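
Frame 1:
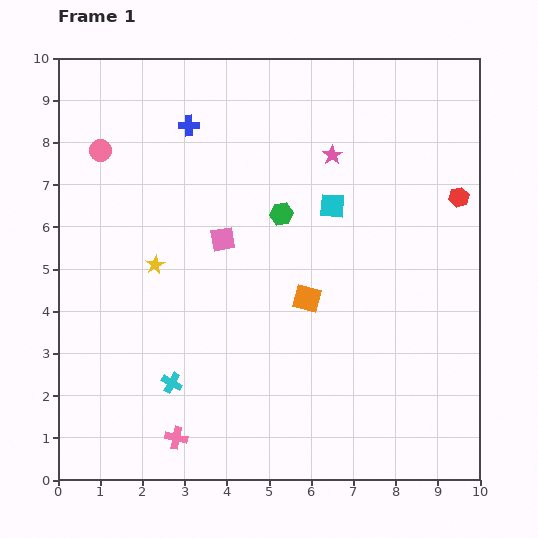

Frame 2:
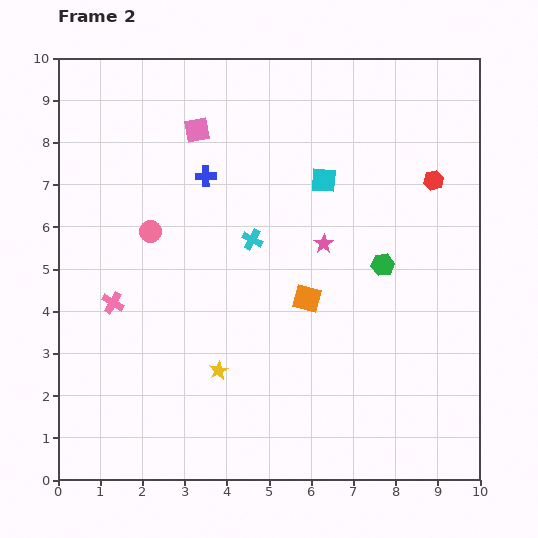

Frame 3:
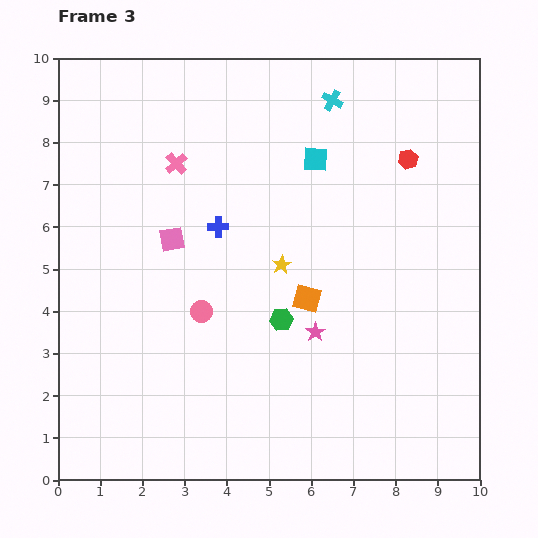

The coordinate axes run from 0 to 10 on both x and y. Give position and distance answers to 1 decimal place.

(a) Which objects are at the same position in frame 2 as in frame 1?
the orange square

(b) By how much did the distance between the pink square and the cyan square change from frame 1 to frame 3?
+1.2

Distance in frame 1: 2.7. Distance in frame 3: 3.9.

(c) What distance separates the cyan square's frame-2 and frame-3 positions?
0.5

The cyan square moved from (6.3, 7.1) to (6.1, 7.6), a distance of √(0.2² + 0.5²) ≈ 0.5.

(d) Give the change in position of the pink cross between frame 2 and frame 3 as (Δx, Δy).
(1.5, 3.3)

The pink cross was at (1.3, 4.2) in frame 2 and (2.8, 7.5) in frame 3.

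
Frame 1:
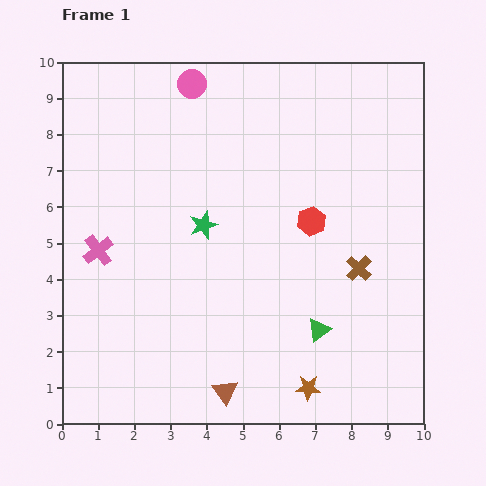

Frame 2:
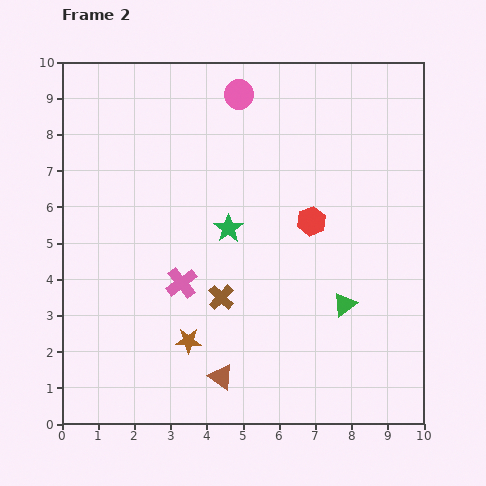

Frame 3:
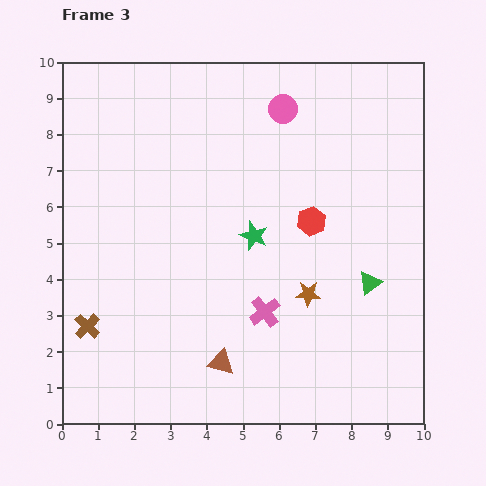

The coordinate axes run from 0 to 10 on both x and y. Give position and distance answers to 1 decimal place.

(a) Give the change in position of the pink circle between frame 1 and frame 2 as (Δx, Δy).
(1.3, -0.3)

The pink circle was at (3.6, 9.4) in frame 1 and (4.9, 9.1) in frame 2.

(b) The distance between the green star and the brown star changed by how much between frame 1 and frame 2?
-2.1

Distance in frame 1: 5.4. Distance in frame 2: 3.3.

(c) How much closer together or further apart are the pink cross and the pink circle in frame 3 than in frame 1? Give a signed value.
+0.3

Distance in frame 1: 5.3. Distance in frame 3: 5.6.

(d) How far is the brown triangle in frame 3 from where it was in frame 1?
0.8

The brown triangle moved from (4.5, 0.9) to (4.4, 1.7), a distance of √(0.1² + 0.8²) ≈ 0.8.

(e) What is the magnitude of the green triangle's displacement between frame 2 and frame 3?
0.9

The green triangle moved from (7.8, 3.3) to (8.5, 3.9), a distance of √(0.7² + 0.6²) ≈ 0.9.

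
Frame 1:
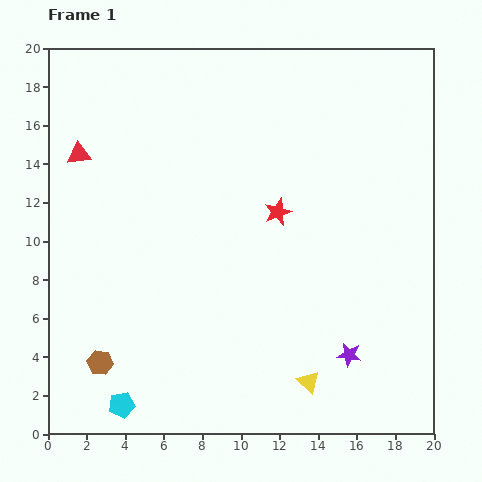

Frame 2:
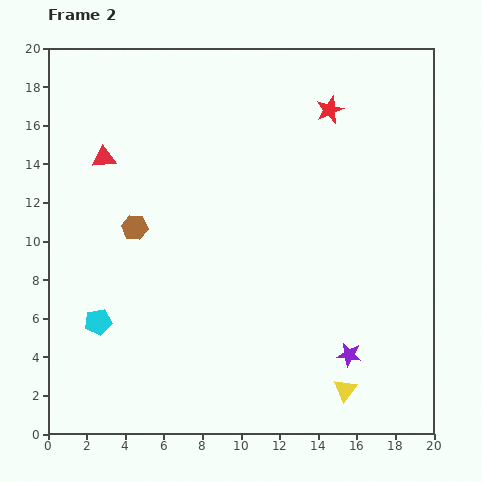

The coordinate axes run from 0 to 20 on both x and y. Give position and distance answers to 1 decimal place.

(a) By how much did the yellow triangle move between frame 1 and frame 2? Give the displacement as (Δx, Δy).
(1.9, -0.4)

The yellow triangle was at (13.5, 2.7) in frame 1 and (15.4, 2.3) in frame 2.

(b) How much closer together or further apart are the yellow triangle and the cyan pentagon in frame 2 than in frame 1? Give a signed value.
+3.5

Distance in frame 1: 9.8. Distance in frame 2: 13.3.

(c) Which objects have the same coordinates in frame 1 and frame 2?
the purple star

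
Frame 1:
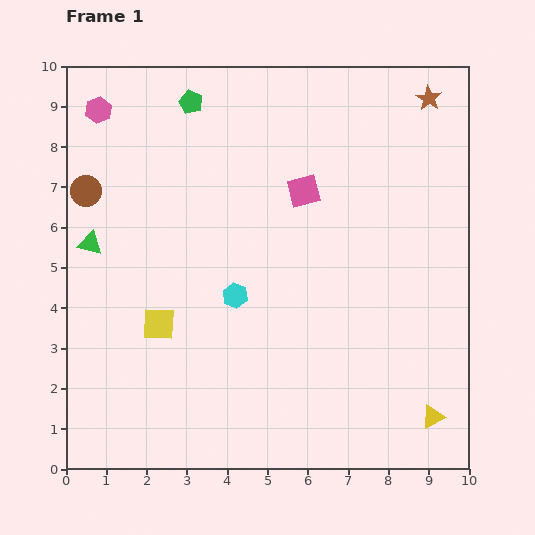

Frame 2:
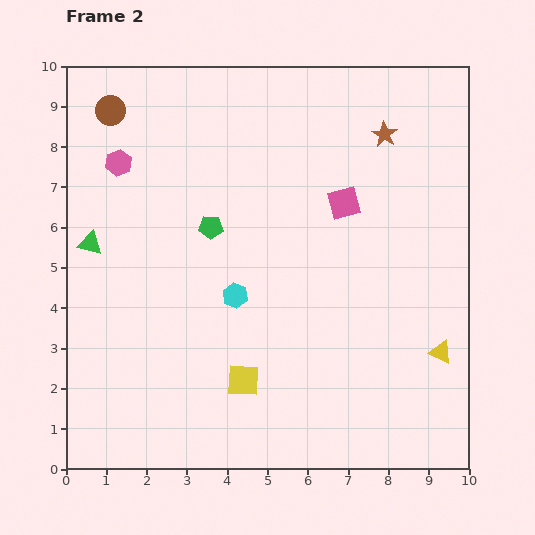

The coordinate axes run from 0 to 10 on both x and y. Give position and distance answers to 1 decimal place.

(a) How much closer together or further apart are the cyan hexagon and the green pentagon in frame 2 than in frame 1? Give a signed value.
-3.1

Distance in frame 1: 4.9. Distance in frame 2: 1.8.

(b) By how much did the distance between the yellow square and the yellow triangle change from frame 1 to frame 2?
-2.3

Distance in frame 1: 7.2. Distance in frame 2: 4.9.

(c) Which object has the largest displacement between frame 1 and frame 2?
the green pentagon

(moved 3.1; next 2.5)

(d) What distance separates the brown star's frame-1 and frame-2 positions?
1.4

The brown star moved from (9.0, 9.2) to (7.9, 8.3), a distance of √(1.1² + 0.9²) ≈ 1.4.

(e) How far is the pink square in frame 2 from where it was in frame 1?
1.0

The pink square moved from (5.9, 6.9) to (6.9, 6.6), a distance of √(1.0² + 0.3²) ≈ 1.0.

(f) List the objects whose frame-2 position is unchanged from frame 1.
the cyan hexagon, the green triangle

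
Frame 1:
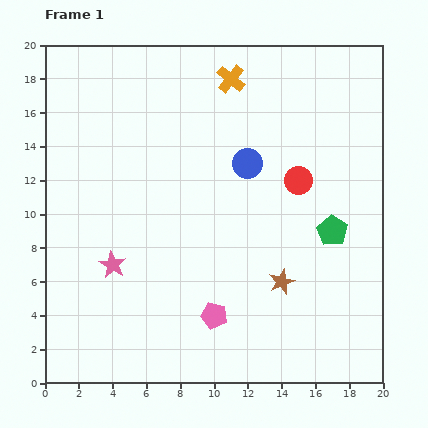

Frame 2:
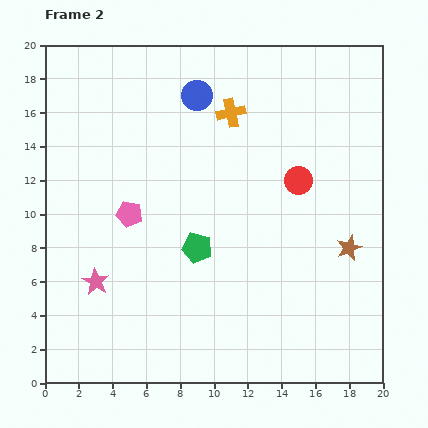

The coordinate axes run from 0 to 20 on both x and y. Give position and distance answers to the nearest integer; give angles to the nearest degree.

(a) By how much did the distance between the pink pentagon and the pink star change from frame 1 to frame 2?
-3

Distance in frame 1: 7. Distance in frame 2: 4.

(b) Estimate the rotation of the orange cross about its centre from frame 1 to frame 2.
38° clockwise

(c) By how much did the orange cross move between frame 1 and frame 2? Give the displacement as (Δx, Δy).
(0, -2)

The orange cross was at (11, 18) in frame 1 and (11, 16) in frame 2.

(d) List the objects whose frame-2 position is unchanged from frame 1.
the red circle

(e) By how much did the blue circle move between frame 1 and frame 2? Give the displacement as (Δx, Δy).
(-3, 4)

The blue circle was at (12, 13) in frame 1 and (9, 17) in frame 2.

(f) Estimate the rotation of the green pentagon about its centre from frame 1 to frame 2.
19° counter-clockwise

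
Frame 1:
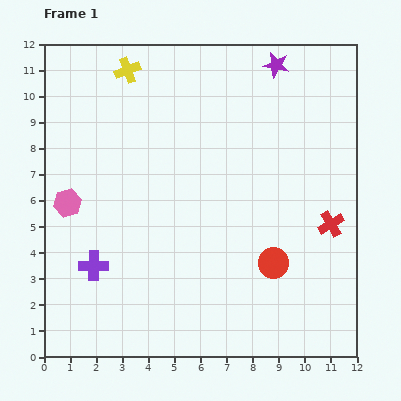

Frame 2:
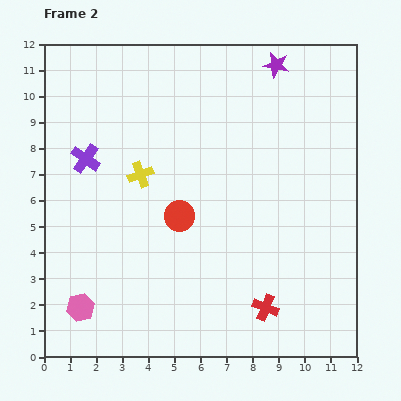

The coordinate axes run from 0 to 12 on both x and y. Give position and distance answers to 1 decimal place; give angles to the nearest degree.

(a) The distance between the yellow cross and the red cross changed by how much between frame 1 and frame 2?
-2.8

Distance in frame 1: 9.8. Distance in frame 2: 7.0.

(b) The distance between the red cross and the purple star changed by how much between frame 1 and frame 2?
+2.8

Distance in frame 1: 6.5. Distance in frame 2: 9.3.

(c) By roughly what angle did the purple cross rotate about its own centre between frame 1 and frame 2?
35° clockwise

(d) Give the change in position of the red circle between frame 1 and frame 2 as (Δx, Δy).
(-3.6, 1.8)

The red circle was at (8.8, 3.6) in frame 1 and (5.2, 5.4) in frame 2.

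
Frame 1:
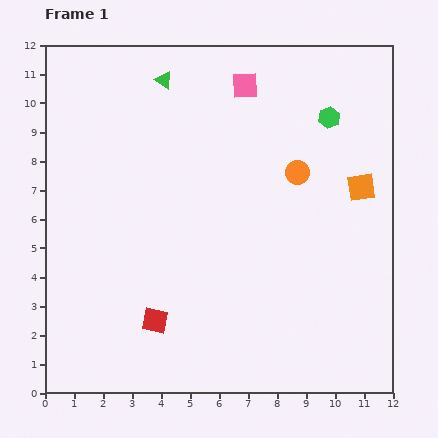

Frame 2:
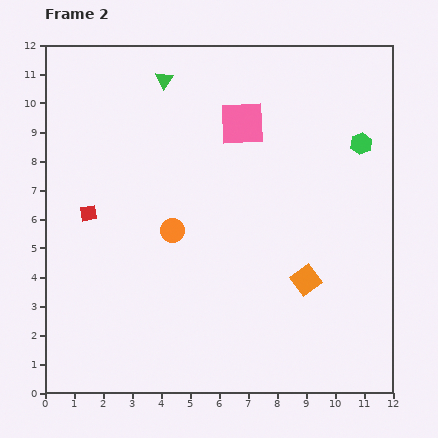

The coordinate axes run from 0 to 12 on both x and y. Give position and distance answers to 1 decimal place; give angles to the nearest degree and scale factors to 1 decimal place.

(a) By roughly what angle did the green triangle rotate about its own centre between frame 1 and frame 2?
30° clockwise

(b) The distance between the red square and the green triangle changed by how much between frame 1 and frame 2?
-3.0

Distance in frame 1: 8.3. Distance in frame 2: 5.3.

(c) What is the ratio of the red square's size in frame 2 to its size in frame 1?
0.6×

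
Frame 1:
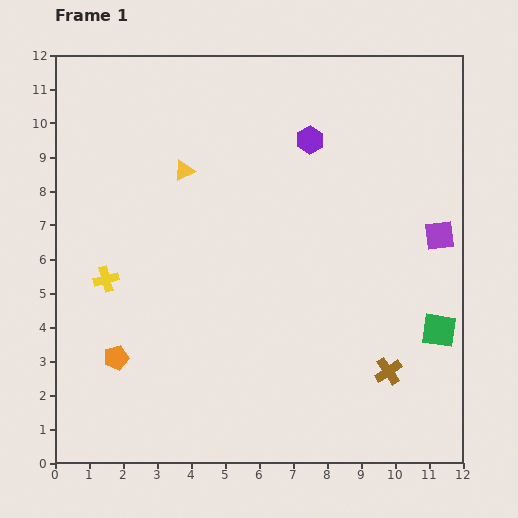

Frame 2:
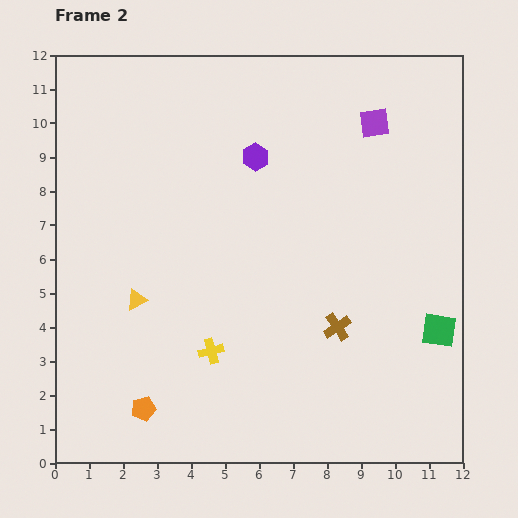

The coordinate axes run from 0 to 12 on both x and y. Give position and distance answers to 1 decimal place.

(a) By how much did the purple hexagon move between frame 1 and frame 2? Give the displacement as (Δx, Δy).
(-1.6, -0.5)

The purple hexagon was at (7.5, 9.5) in frame 1 and (5.9, 9.0) in frame 2.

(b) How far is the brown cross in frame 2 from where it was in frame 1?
2.0

The brown cross moved from (9.8, 2.7) to (8.3, 4.0), a distance of √(1.5² + 1.3²) ≈ 2.0.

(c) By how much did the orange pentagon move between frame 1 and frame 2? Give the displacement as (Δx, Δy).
(0.8, -1.5)

The orange pentagon was at (1.8, 3.1) in frame 1 and (2.6, 1.6) in frame 2.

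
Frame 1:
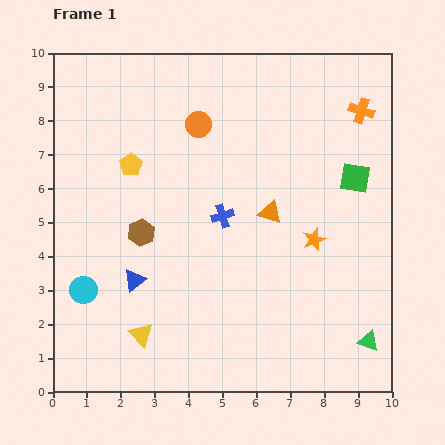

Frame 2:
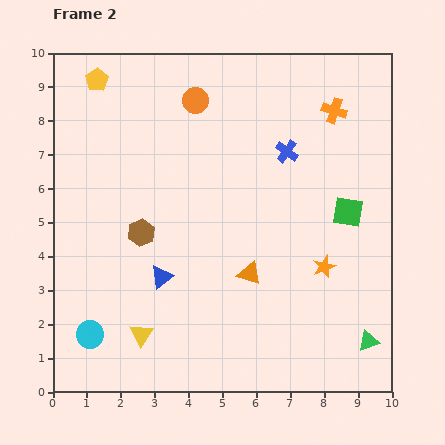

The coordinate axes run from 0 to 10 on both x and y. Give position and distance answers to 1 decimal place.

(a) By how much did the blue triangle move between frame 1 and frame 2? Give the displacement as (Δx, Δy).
(0.8, 0.1)

The blue triangle was at (2.4, 3.3) in frame 1 and (3.2, 3.4) in frame 2.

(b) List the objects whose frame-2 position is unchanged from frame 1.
the yellow triangle, the brown hexagon, the green triangle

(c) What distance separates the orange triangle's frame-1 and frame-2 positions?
1.9

The orange triangle moved from (6.4, 5.3) to (5.8, 3.5), a distance of √(0.6² + 1.8²) ≈ 1.9.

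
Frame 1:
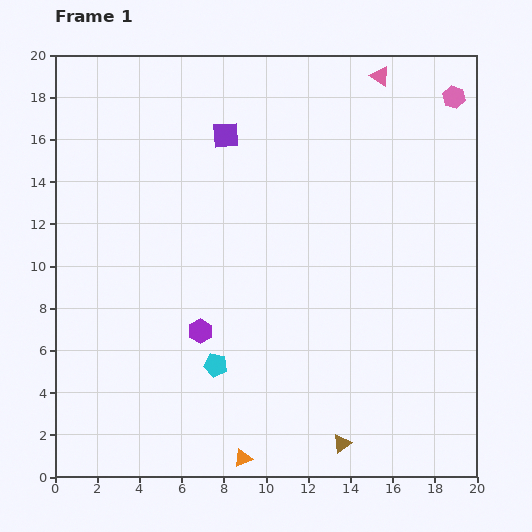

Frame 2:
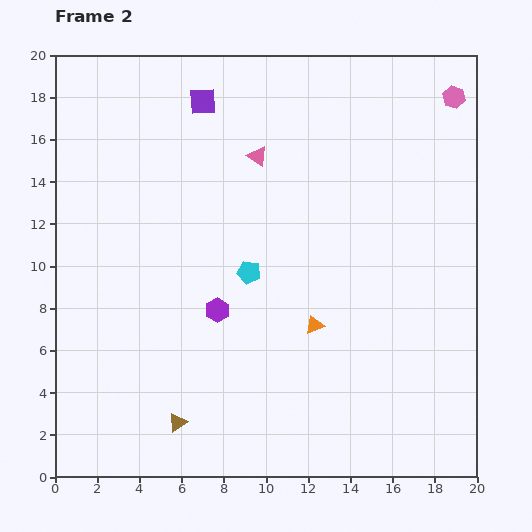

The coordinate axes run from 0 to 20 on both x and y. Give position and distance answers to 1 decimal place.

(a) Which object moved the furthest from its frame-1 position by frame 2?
the brown triangle

(moved 7.9; next 7.2)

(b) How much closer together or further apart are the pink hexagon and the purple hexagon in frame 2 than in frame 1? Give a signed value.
-1.2

Distance in frame 1: 16.3. Distance in frame 2: 15.1.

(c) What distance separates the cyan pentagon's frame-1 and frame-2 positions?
4.7

The cyan pentagon moved from (7.6, 5.3) to (9.2, 9.7), a distance of √(1.6² + 4.4²) ≈ 4.7.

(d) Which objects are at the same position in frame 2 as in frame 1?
the pink hexagon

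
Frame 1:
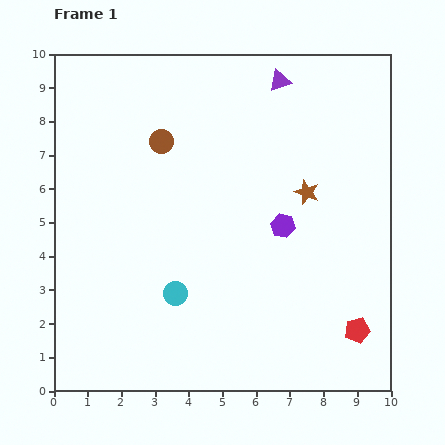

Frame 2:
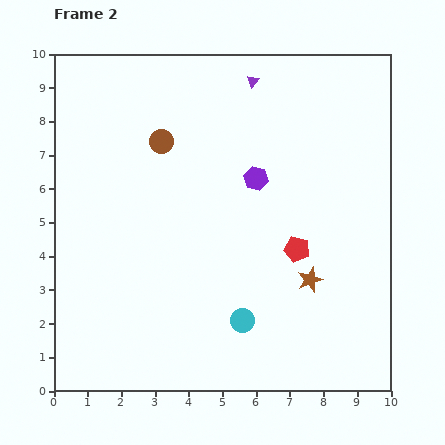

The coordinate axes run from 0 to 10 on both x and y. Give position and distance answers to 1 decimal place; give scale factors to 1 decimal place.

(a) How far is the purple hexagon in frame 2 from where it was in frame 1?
1.6

The purple hexagon moved from (6.8, 4.9) to (6.0, 6.3), a distance of √(0.8² + 1.4²) ≈ 1.6.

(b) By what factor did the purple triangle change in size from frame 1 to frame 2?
0.6×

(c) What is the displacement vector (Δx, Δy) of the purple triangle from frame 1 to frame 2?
(-0.8, 0.0)

The purple triangle was at (6.7, 9.2) in frame 1 and (5.9, 9.2) in frame 2.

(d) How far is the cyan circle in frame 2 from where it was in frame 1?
2.2

The cyan circle moved from (3.6, 2.9) to (5.6, 2.1), a distance of √(2.0² + 0.8²) ≈ 2.2.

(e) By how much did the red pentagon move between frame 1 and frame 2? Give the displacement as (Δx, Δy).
(-1.8, 2.4)

The red pentagon was at (9.0, 1.8) in frame 1 and (7.2, 4.2) in frame 2.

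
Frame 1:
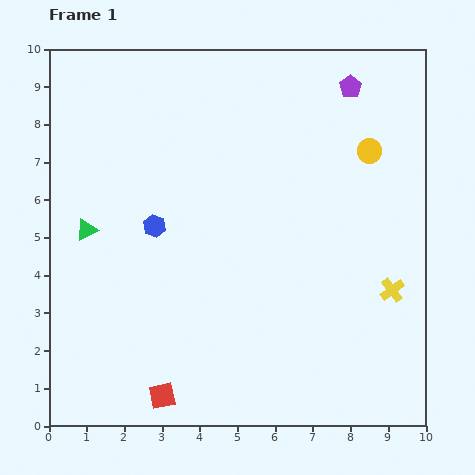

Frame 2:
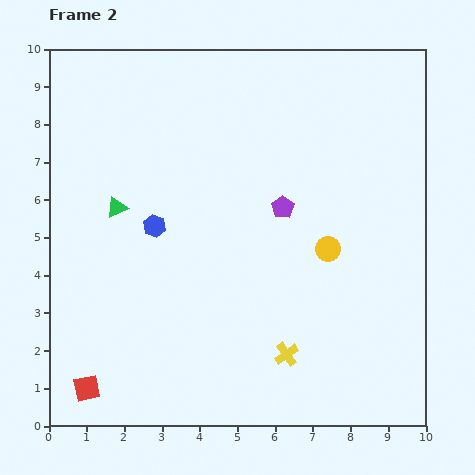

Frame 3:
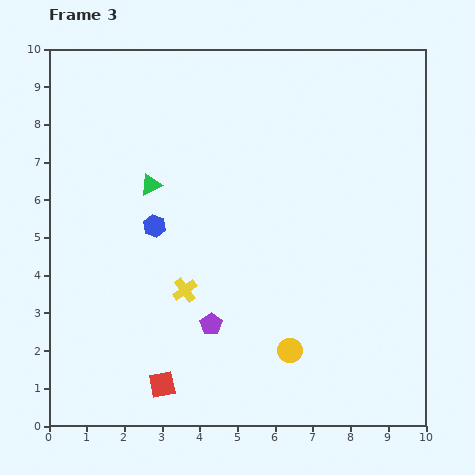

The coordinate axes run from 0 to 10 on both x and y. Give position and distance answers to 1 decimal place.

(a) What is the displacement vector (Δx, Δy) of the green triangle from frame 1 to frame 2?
(0.8, 0.6)

The green triangle was at (1.0, 5.2) in frame 1 and (1.8, 5.8) in frame 2.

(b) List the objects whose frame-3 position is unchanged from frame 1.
the blue hexagon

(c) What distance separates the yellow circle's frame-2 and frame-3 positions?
2.9

The yellow circle moved from (7.4, 4.7) to (6.4, 2.0), a distance of √(1.0² + 2.7²) ≈ 2.9.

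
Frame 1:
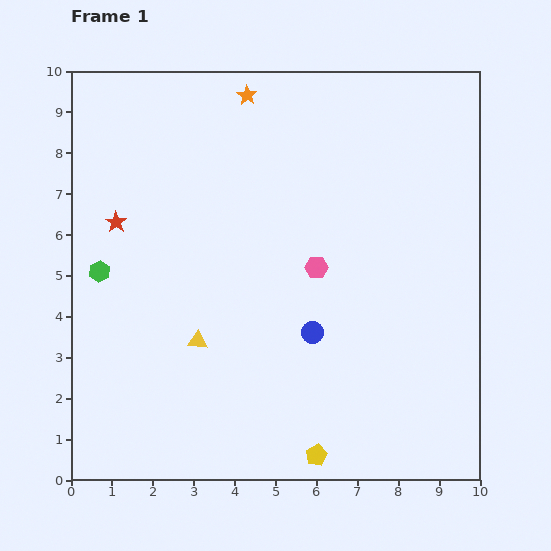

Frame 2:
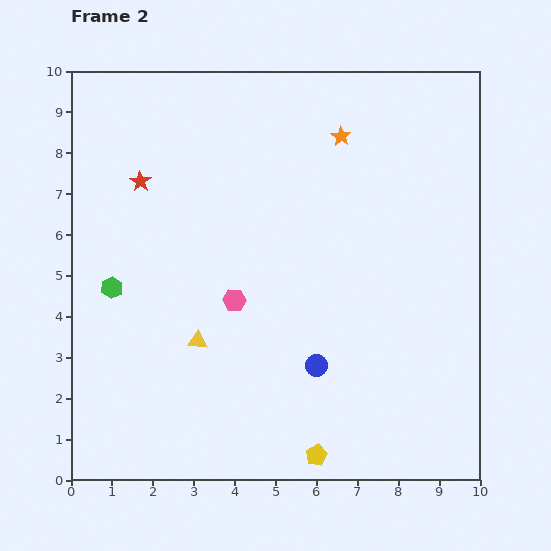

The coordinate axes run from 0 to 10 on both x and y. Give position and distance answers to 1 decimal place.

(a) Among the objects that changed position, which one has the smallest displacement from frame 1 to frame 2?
the green hexagon

(moved 0.5)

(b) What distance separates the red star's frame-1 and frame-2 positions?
1.2

The red star moved from (1.1, 6.3) to (1.7, 7.3), a distance of √(0.6² + 1.0²) ≈ 1.2.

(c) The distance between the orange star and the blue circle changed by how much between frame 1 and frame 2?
-0.4

Distance in frame 1: 6.0. Distance in frame 2: 5.6.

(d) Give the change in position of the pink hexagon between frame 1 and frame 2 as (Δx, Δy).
(-2.0, -0.8)

The pink hexagon was at (6.0, 5.2) in frame 1 and (4.0, 4.4) in frame 2.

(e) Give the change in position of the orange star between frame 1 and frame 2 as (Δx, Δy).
(2.3, -1.0)

The orange star was at (4.3, 9.4) in frame 1 and (6.6, 8.4) in frame 2.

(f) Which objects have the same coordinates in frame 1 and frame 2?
the yellow pentagon, the yellow triangle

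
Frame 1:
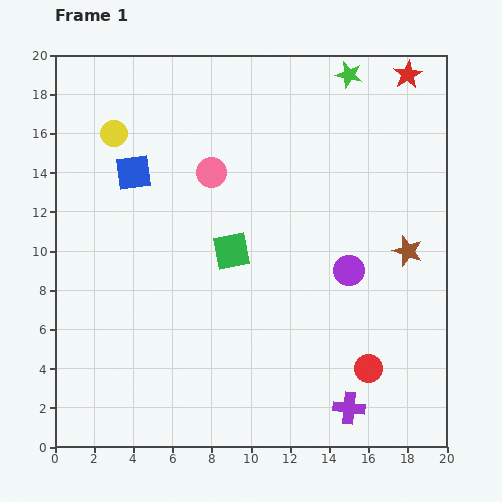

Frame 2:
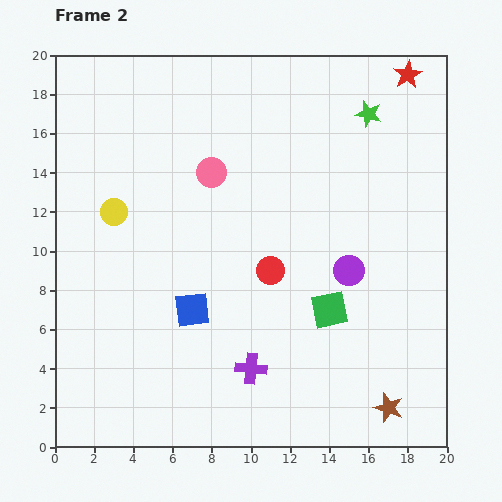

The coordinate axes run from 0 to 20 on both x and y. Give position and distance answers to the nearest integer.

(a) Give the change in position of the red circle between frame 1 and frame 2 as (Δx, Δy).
(-5, 5)

The red circle was at (16, 4) in frame 1 and (11, 9) in frame 2.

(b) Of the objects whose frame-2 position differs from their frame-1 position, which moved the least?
the green star

(moved 2)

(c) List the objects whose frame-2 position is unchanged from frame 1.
the red star, the pink circle, the purple circle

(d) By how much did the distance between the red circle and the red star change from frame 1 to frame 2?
-3

Distance in frame 1: 15. Distance in frame 2: 12.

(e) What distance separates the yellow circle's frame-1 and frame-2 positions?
4

The yellow circle moved from (3, 16) to (3, 12), a distance of √(0² + 4²) ≈ 4.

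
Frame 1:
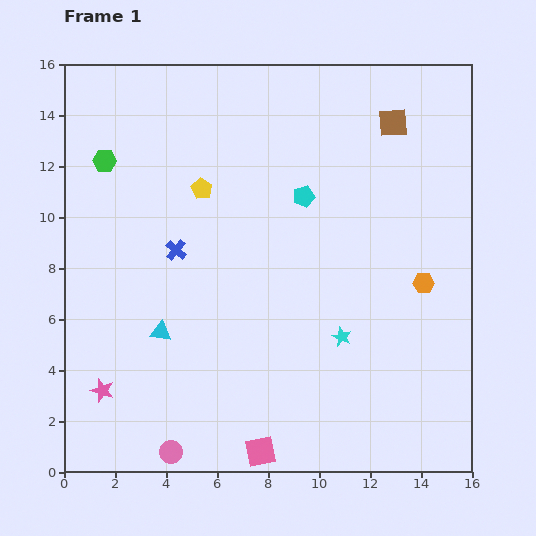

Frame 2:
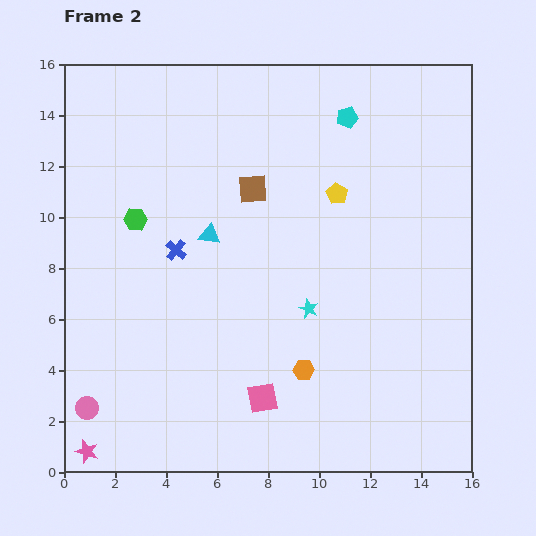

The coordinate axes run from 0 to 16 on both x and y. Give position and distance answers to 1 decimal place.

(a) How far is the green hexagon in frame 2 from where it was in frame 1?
2.6

The green hexagon moved from (1.6, 12.2) to (2.8, 9.9), a distance of √(1.2² + 2.3²) ≈ 2.6.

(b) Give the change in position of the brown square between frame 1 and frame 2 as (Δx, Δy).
(-5.5, -2.6)

The brown square was at (12.9, 13.7) in frame 1 and (7.4, 11.1) in frame 2.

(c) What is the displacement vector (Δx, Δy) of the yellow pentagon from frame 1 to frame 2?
(5.3, -0.2)

The yellow pentagon was at (5.4, 11.1) in frame 1 and (10.7, 10.9) in frame 2.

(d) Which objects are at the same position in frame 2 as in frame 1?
the blue cross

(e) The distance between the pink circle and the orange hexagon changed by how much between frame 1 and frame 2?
-3.3

Distance in frame 1: 11.9. Distance in frame 2: 8.6.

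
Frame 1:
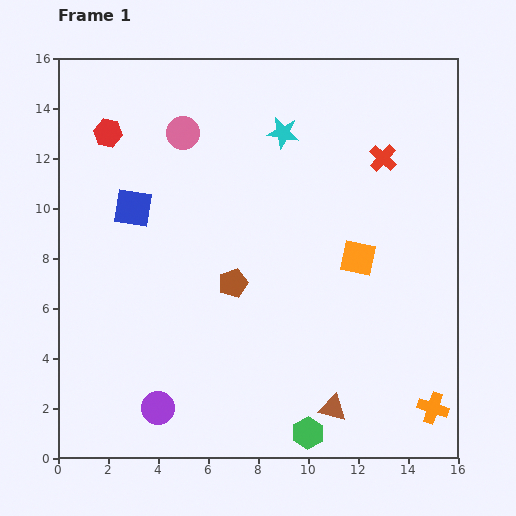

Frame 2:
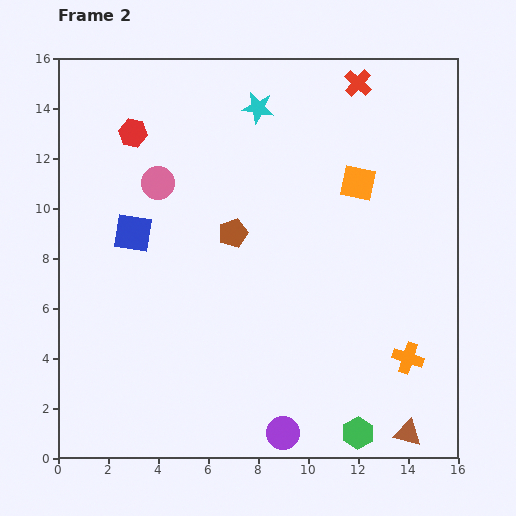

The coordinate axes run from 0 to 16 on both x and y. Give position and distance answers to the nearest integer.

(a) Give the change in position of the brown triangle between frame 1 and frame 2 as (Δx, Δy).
(3, -1)

The brown triangle was at (11, 2) in frame 1 and (14, 1) in frame 2.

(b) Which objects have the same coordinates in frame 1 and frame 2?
none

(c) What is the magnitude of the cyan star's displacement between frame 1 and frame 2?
1

The cyan star moved from (9, 13) to (8, 14), a distance of √(1² + 1²) ≈ 1.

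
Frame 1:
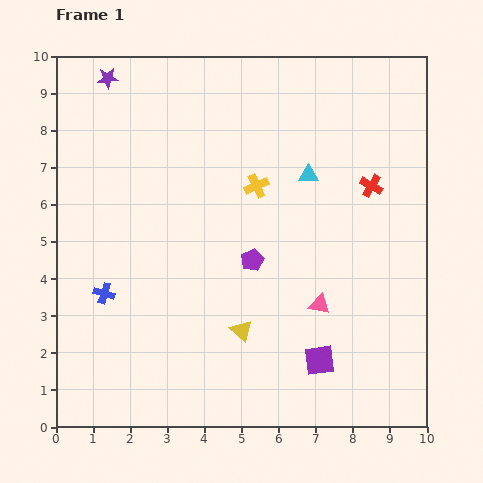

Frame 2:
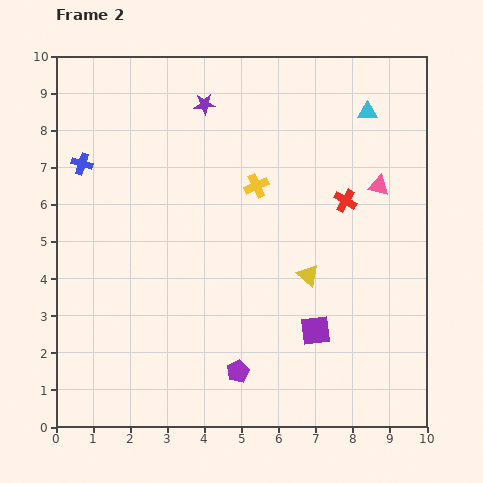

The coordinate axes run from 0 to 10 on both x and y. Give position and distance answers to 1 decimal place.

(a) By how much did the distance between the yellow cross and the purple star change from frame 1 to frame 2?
-2.3

Distance in frame 1: 4.9. Distance in frame 2: 2.6.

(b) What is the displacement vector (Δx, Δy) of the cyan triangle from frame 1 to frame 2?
(1.6, 1.7)

The cyan triangle was at (6.8, 6.8) in frame 1 and (8.4, 8.5) in frame 2.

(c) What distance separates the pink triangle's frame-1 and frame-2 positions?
3.6

The pink triangle moved from (7.1, 3.3) to (8.7, 6.5), a distance of √(1.6² + 3.2²) ≈ 3.6.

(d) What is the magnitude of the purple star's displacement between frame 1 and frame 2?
2.7

The purple star moved from (1.4, 9.4) to (4.0, 8.7), a distance of √(2.6² + 0.7²) ≈ 2.7.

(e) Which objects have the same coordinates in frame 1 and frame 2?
the yellow cross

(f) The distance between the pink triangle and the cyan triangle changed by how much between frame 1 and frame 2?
-1.5

Distance in frame 1: 3.5. Distance in frame 2: 2.0.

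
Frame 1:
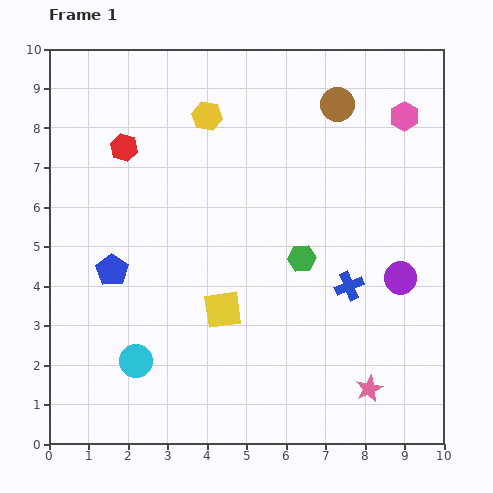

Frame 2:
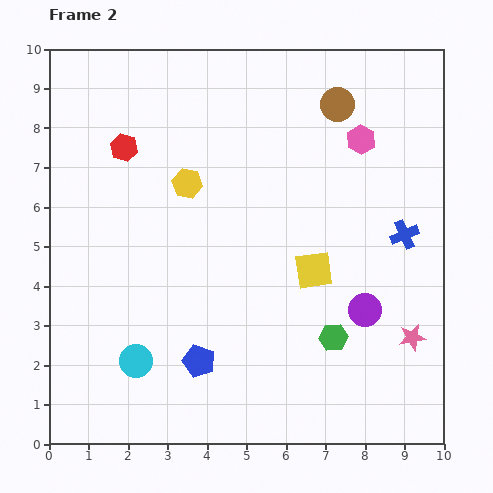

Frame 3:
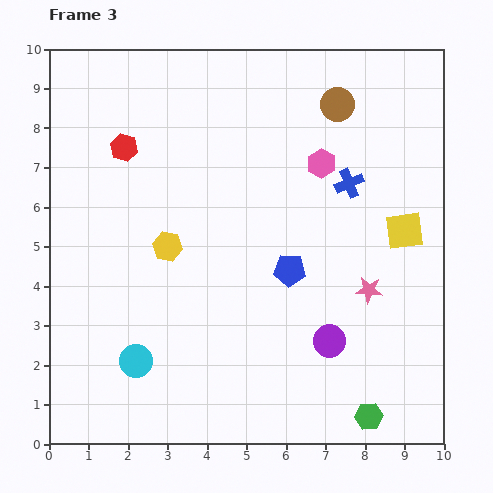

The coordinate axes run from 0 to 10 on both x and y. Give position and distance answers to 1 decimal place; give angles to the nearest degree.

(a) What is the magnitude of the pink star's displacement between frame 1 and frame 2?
1.7

The pink star moved from (8.1, 1.4) to (9.2, 2.7), a distance of √(1.1² + 1.3²) ≈ 1.7.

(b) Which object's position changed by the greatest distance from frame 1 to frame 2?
the blue pentagon

(moved 3.2; next 2.5)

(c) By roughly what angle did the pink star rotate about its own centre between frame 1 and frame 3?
30° clockwise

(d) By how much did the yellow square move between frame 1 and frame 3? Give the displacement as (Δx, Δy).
(4.6, 2.0)

The yellow square was at (4.4, 3.4) in frame 1 and (9.0, 5.4) in frame 3.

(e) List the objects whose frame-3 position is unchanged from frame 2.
the cyan circle, the red hexagon, the brown circle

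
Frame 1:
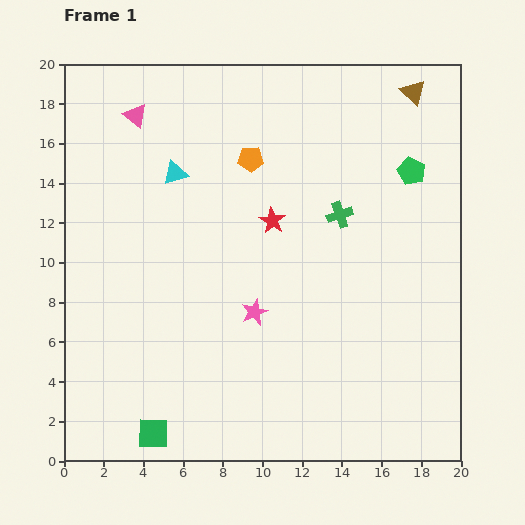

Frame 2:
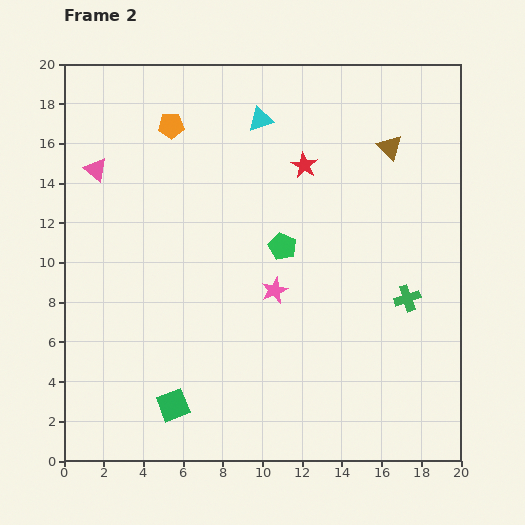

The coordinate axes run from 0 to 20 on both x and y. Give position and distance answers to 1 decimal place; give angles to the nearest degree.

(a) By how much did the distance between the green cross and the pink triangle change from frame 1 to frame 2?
+5.6

Distance in frame 1: 11.4. Distance in frame 2: 17.0.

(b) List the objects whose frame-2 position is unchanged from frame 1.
none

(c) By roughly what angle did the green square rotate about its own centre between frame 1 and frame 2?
23° counter-clockwise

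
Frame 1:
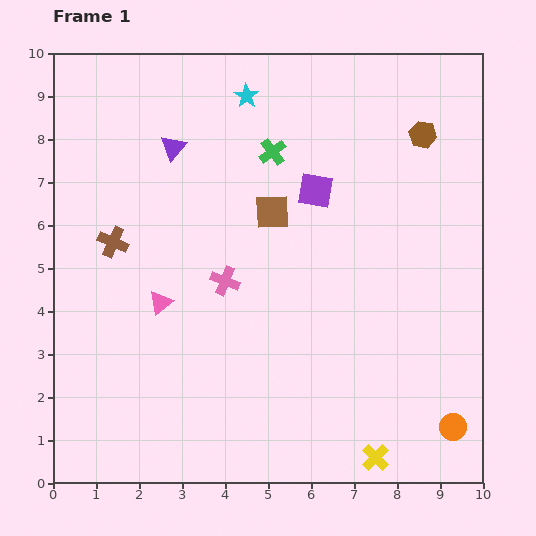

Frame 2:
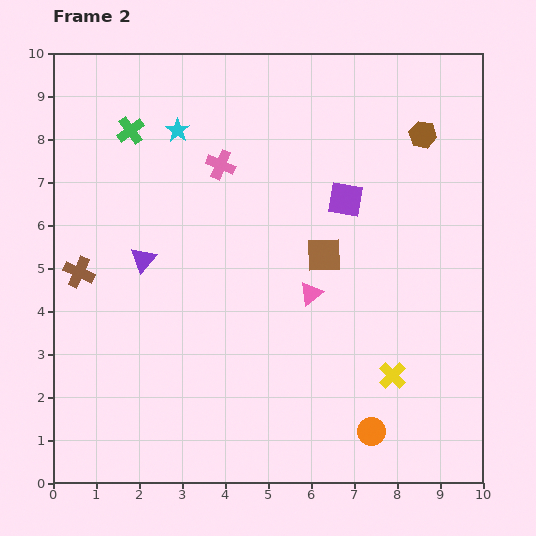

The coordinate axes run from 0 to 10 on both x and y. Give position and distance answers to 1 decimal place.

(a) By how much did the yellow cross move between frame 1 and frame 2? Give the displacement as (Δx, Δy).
(0.4, 1.9)

The yellow cross was at (7.5, 0.6) in frame 1 and (7.9, 2.5) in frame 2.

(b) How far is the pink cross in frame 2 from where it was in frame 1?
2.7

The pink cross moved from (4.0, 4.7) to (3.9, 7.4), a distance of √(0.1² + 2.7²) ≈ 2.7.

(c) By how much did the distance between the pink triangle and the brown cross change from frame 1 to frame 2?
+3.6

Distance in frame 1: 1.8. Distance in frame 2: 5.4.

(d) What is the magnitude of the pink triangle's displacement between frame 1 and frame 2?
3.5

The pink triangle moved from (2.5, 4.2) to (6.0, 4.4), a distance of √(3.5² + 0.2²) ≈ 3.5.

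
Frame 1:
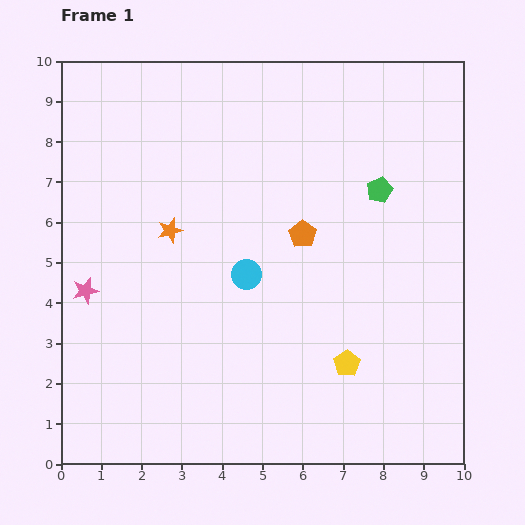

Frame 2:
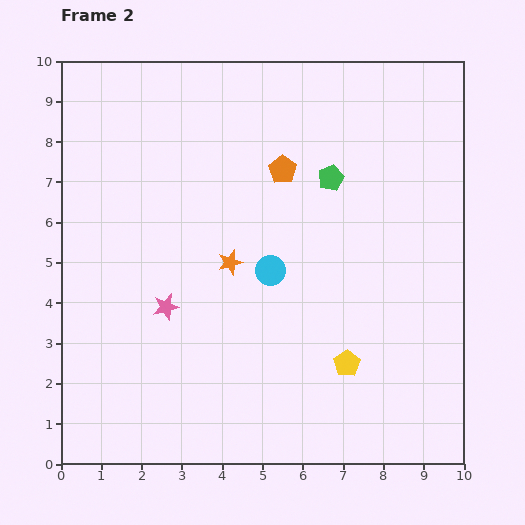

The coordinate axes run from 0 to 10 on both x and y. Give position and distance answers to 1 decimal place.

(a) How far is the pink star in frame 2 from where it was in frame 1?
2.0

The pink star moved from (0.6, 4.3) to (2.6, 3.9), a distance of √(2.0² + 0.4²) ≈ 2.0.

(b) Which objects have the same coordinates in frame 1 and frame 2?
the yellow pentagon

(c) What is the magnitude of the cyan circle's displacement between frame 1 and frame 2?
0.6

The cyan circle moved from (4.6, 4.7) to (5.2, 4.8), a distance of √(0.6² + 0.1²) ≈ 0.6.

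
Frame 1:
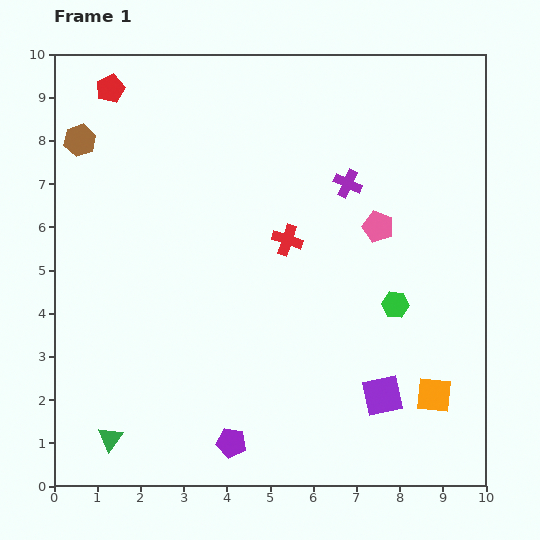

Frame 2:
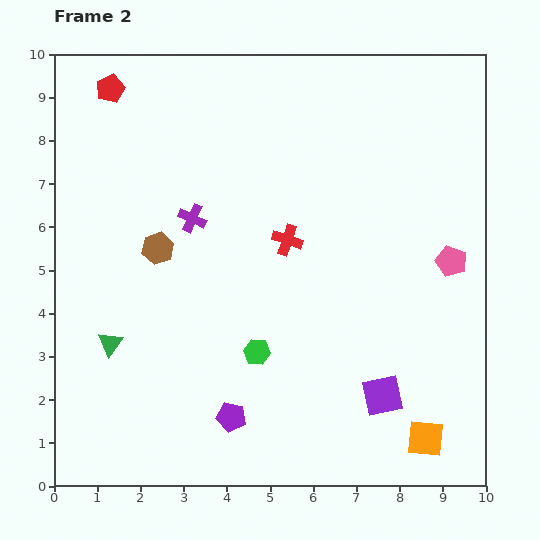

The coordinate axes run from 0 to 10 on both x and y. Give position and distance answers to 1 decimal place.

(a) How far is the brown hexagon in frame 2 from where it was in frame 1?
3.1

The brown hexagon moved from (0.6, 8.0) to (2.4, 5.5), a distance of √(1.8² + 2.5²) ≈ 3.1.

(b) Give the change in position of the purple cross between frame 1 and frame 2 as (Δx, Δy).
(-3.6, -0.8)

The purple cross was at (6.8, 7.0) in frame 1 and (3.2, 6.2) in frame 2.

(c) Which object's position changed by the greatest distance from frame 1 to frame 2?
the purple cross

(moved 3.7; next 3.4)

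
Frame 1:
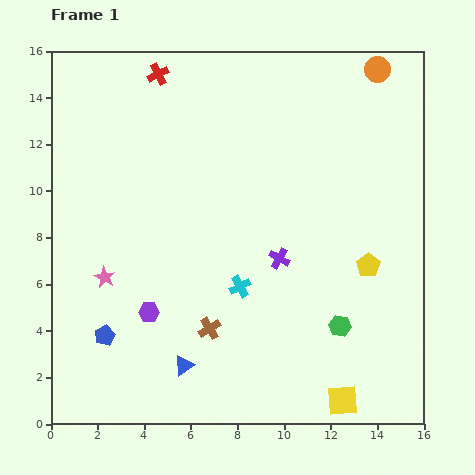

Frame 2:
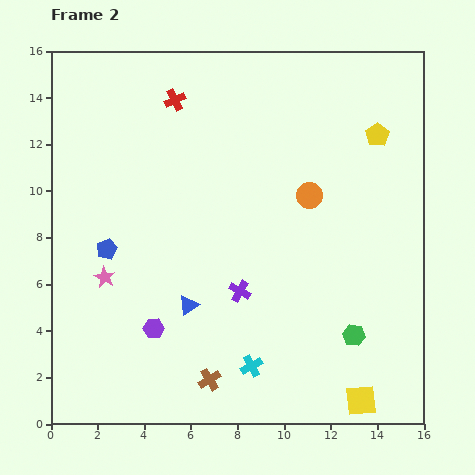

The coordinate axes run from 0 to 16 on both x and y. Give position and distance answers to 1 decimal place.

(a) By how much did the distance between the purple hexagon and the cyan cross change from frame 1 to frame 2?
+0.4

Distance in frame 1: 4.1. Distance in frame 2: 4.5.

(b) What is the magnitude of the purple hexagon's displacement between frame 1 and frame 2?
0.7

The purple hexagon moved from (4.2, 4.8) to (4.4, 4.1), a distance of √(0.2² + 0.7²) ≈ 0.7.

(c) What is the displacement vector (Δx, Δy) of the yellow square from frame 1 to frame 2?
(0.8, 0.0)

The yellow square was at (12.5, 1.0) in frame 1 and (13.3, 1.0) in frame 2.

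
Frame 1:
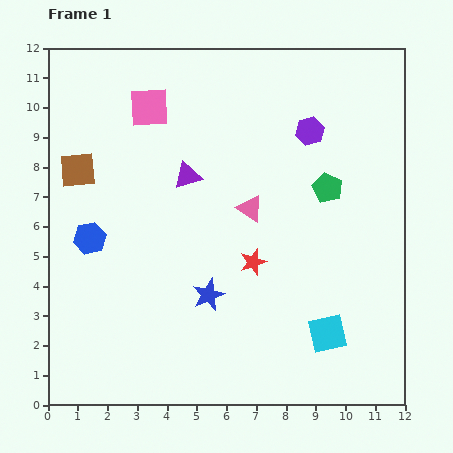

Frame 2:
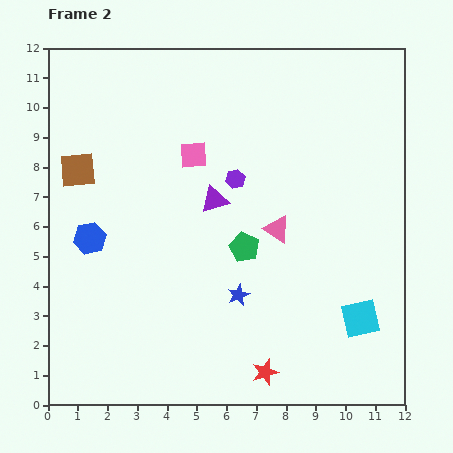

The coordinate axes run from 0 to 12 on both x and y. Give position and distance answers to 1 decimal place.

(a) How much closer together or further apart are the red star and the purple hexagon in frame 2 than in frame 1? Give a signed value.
+1.8

Distance in frame 1: 4.8. Distance in frame 2: 6.6.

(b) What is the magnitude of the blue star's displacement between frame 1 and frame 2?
1.0

The blue star moved from (5.4, 3.7) to (6.4, 3.7), a distance of √(1.0² + 0.0²) ≈ 1.0.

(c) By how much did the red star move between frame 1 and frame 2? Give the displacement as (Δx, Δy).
(0.4, -3.7)

The red star was at (6.9, 4.8) in frame 1 and (7.3, 1.1) in frame 2.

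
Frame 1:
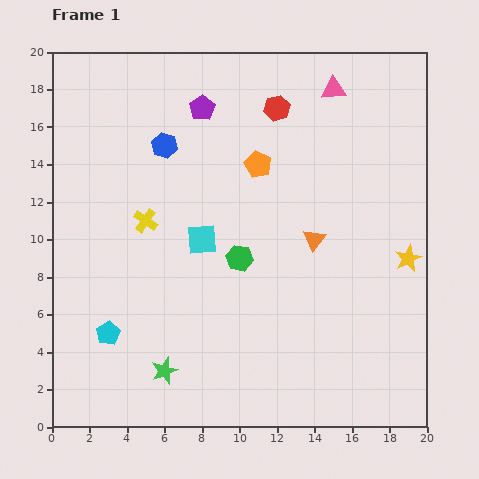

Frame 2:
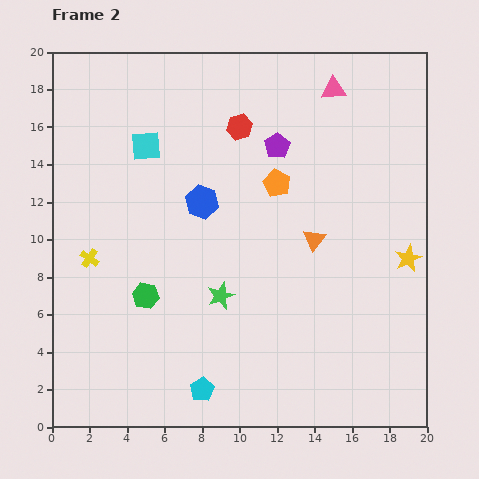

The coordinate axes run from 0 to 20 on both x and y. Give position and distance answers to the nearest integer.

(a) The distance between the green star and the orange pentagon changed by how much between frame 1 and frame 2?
-5

Distance in frame 1: 12. Distance in frame 2: 7.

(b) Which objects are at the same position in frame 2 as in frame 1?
the yellow star, the orange triangle, the pink triangle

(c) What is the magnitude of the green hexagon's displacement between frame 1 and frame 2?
5

The green hexagon moved from (10, 9) to (5, 7), a distance of √(5² + 2²) ≈ 5.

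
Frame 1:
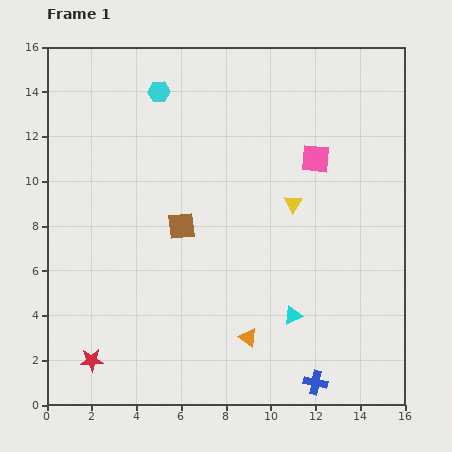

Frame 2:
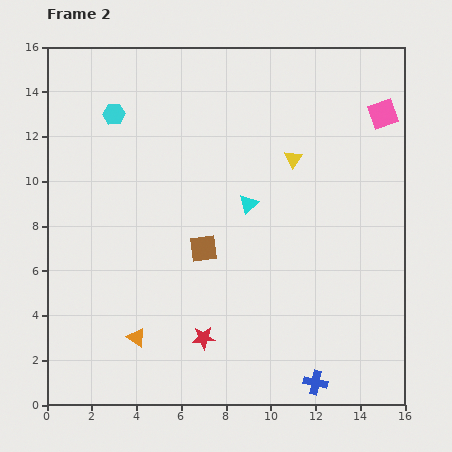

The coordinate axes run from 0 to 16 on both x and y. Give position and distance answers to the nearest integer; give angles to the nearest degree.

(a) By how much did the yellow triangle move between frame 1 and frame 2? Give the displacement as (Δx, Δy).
(0, 2)

The yellow triangle was at (11, 9) in frame 1 and (11, 11) in frame 2.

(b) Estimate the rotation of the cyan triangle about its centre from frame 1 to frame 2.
20° counter-clockwise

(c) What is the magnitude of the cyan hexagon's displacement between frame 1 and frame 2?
2

The cyan hexagon moved from (5, 14) to (3, 13), a distance of √(2² + 1²) ≈ 2.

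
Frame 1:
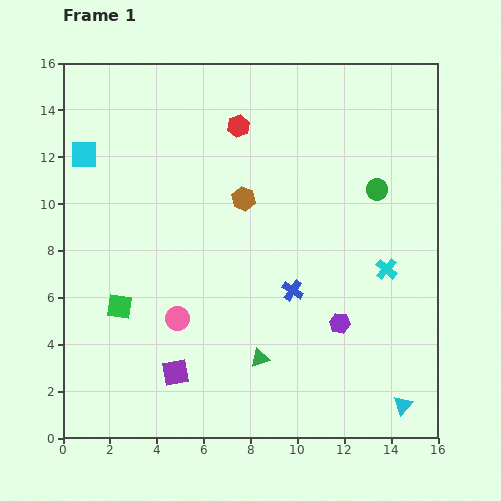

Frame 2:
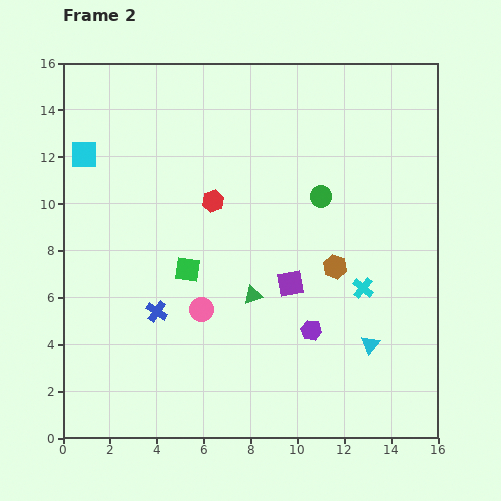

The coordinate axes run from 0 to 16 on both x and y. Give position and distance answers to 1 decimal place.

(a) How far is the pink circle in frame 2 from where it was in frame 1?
1.1

The pink circle moved from (4.9, 5.1) to (5.9, 5.5), a distance of √(1.0² + 0.4²) ≈ 1.1.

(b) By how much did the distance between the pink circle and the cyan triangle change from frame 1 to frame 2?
-2.9

Distance in frame 1: 10.3. Distance in frame 2: 7.4.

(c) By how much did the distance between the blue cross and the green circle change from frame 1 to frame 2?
+2.9

Distance in frame 1: 5.6. Distance in frame 2: 8.5.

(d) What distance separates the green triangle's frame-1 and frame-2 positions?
2.7

The green triangle moved from (8.4, 3.4) to (8.1, 6.1), a distance of √(0.3² + 2.7²) ≈ 2.7.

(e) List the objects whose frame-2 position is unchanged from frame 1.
the cyan square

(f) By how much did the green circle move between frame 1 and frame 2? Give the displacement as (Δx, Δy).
(-2.4, -0.3)

The green circle was at (13.4, 10.6) in frame 1 and (11.0, 10.3) in frame 2.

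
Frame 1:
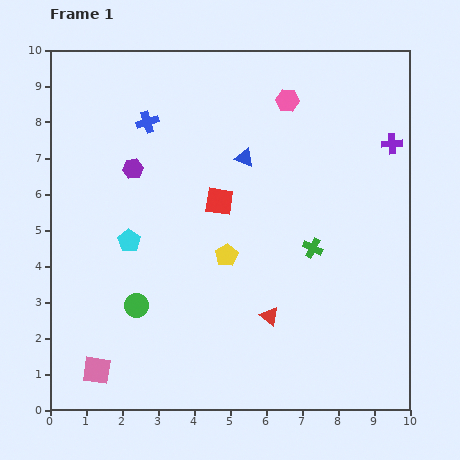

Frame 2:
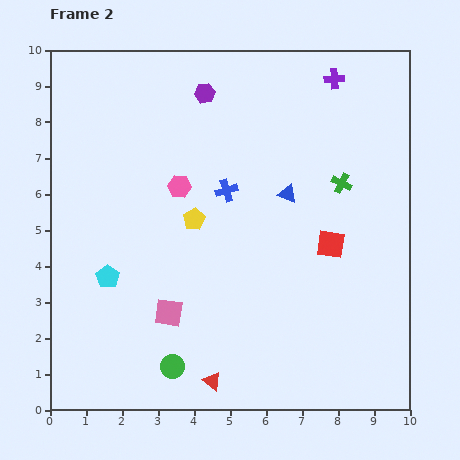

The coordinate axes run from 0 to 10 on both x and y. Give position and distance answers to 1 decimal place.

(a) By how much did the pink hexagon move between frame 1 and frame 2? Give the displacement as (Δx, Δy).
(-3.0, -2.4)

The pink hexagon was at (6.6, 8.6) in frame 1 and (3.6, 6.2) in frame 2.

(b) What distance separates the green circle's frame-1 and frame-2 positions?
2.0

The green circle moved from (2.4, 2.9) to (3.4, 1.2), a distance of √(1.0² + 1.7²) ≈ 2.0.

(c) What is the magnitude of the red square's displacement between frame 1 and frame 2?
3.3

The red square moved from (4.7, 5.8) to (7.8, 4.6), a distance of √(3.1² + 1.2²) ≈ 3.3.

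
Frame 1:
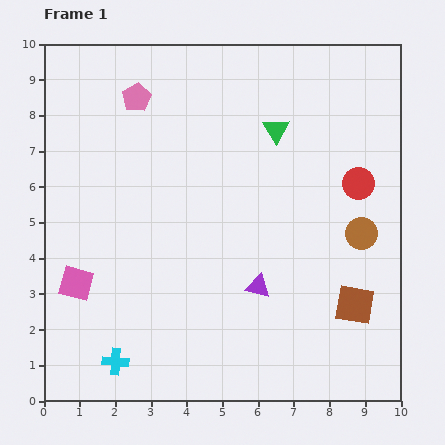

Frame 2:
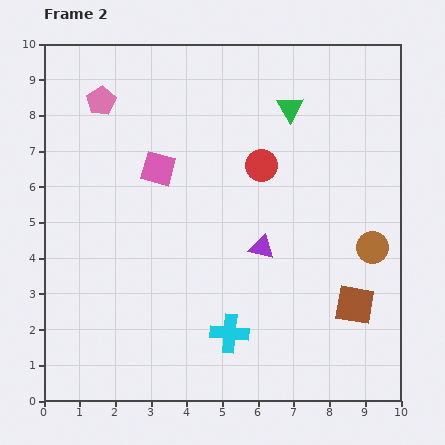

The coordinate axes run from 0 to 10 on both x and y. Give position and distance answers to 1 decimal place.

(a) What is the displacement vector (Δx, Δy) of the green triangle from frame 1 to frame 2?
(0.4, 0.6)

The green triangle was at (6.5, 7.6) in frame 1 and (6.9, 8.2) in frame 2.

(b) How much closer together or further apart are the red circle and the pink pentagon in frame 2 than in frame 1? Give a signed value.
-1.8

Distance in frame 1: 6.6. Distance in frame 2: 4.8.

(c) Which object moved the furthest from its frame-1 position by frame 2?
the pink square

(moved 3.9; next 3.3)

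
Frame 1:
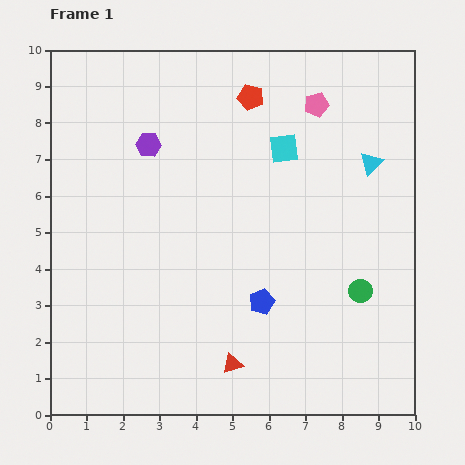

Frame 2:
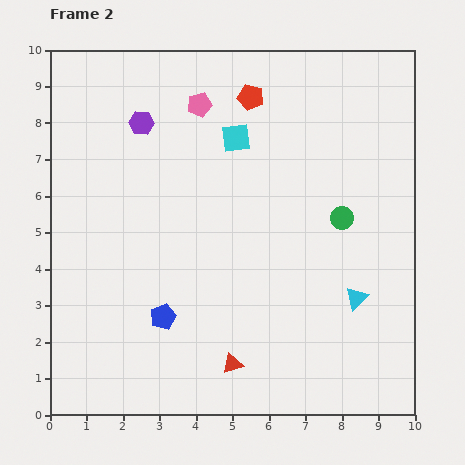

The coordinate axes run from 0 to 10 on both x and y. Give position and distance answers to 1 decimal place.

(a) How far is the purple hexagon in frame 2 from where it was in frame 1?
0.6

The purple hexagon moved from (2.7, 7.4) to (2.5, 8.0), a distance of √(0.2² + 0.6²) ≈ 0.6.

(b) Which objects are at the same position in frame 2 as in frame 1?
the red triangle, the red pentagon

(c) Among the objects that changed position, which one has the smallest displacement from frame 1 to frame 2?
the purple hexagon

(moved 0.6)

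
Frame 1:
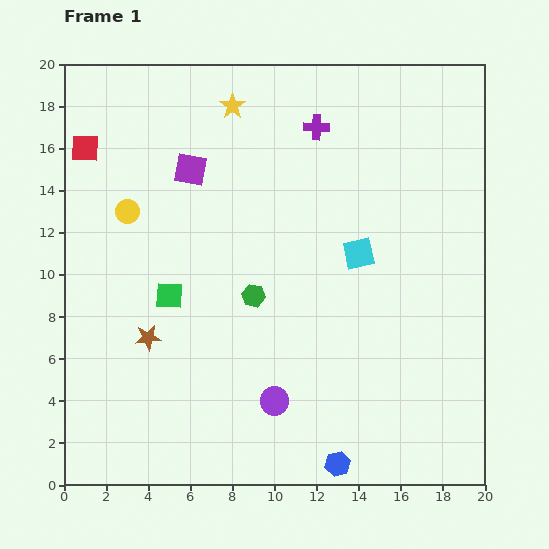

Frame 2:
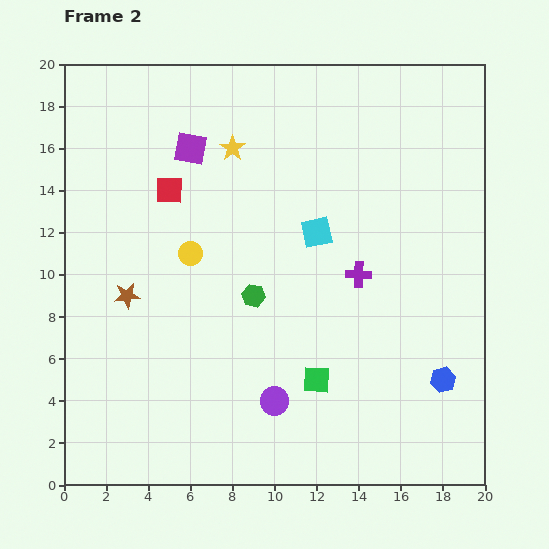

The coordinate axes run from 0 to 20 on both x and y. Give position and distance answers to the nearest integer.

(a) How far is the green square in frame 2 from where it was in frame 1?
8

The green square moved from (5, 9) to (12, 5), a distance of √(7² + 4²) ≈ 8.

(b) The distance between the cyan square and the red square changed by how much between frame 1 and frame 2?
-7

Distance in frame 1: 14. Distance in frame 2: 7.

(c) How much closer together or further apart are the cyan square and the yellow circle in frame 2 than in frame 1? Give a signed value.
-5

Distance in frame 1: 11. Distance in frame 2: 6.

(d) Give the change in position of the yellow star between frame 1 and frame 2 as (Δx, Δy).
(0, -2)

The yellow star was at (8, 18) in frame 1 and (8, 16) in frame 2.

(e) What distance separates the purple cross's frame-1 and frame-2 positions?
7

The purple cross moved from (12, 17) to (14, 10), a distance of √(2² + 7²) ≈ 7.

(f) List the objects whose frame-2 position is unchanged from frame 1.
the green hexagon, the purple circle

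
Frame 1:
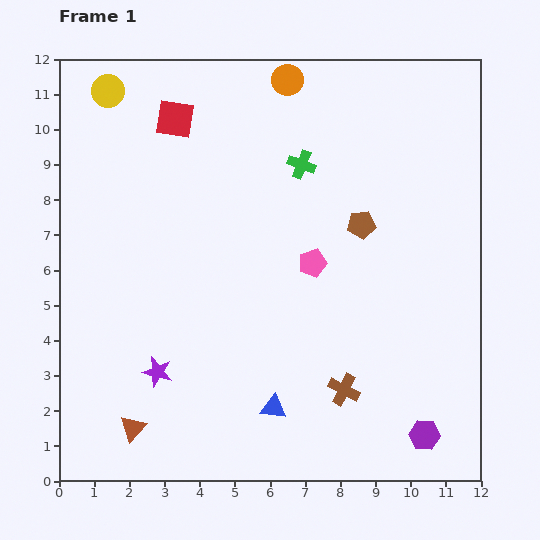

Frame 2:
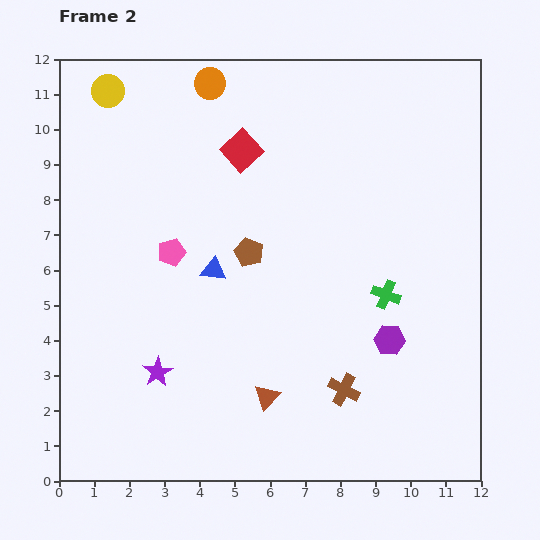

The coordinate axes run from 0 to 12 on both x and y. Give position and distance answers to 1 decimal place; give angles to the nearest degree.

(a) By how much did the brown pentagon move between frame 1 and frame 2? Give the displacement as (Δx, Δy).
(-3.2, -0.8)

The brown pentagon was at (8.6, 7.3) in frame 1 and (5.4, 6.5) in frame 2.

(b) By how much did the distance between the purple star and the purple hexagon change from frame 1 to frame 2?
-1.1

Distance in frame 1: 7.8. Distance in frame 2: 6.7.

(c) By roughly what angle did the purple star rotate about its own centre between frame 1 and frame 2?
26° clockwise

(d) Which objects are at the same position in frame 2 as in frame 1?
the yellow circle, the brown cross, the purple star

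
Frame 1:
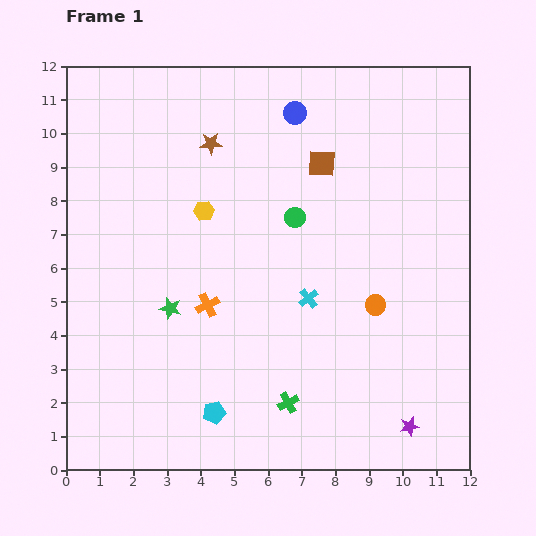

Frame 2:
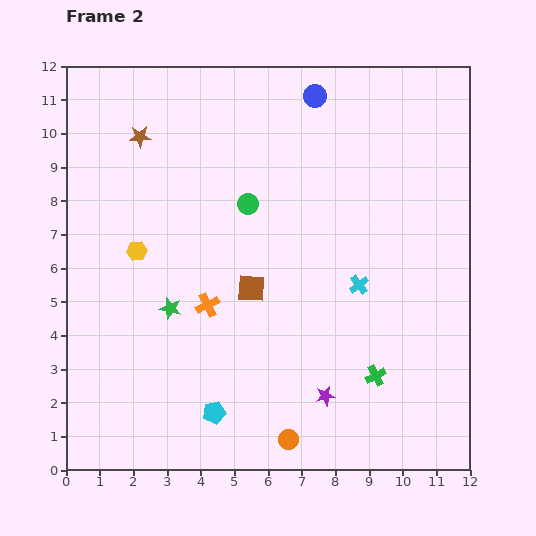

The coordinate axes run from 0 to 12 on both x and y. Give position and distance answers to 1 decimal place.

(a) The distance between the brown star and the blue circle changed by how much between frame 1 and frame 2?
+2.6

Distance in frame 1: 2.7. Distance in frame 2: 5.3.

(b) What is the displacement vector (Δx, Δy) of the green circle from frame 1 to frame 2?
(-1.4, 0.4)

The green circle was at (6.8, 7.5) in frame 1 and (5.4, 7.9) in frame 2.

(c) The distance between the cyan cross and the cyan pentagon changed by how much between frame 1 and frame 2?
+1.3

Distance in frame 1: 4.4. Distance in frame 2: 5.7.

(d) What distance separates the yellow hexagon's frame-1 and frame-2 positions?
2.3

The yellow hexagon moved from (4.1, 7.7) to (2.1, 6.5), a distance of √(2.0² + 1.2²) ≈ 2.3.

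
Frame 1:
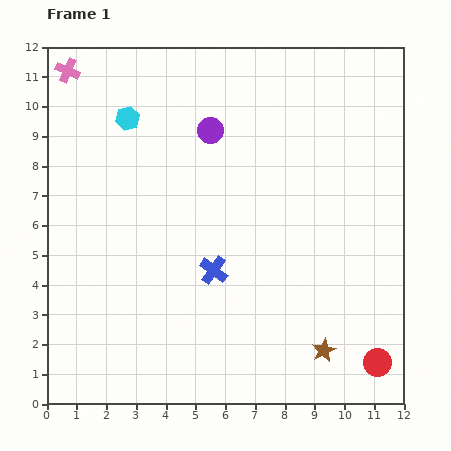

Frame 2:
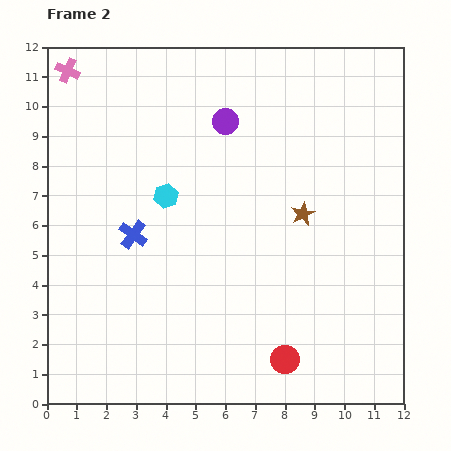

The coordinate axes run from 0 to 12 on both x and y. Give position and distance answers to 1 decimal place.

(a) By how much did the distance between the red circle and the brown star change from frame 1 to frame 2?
+3.1

Distance in frame 1: 1.8. Distance in frame 2: 4.9.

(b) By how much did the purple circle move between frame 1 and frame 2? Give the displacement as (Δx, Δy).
(0.5, 0.3)

The purple circle was at (5.5, 9.2) in frame 1 and (6.0, 9.5) in frame 2.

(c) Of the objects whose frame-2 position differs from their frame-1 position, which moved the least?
the purple circle

(moved 0.6)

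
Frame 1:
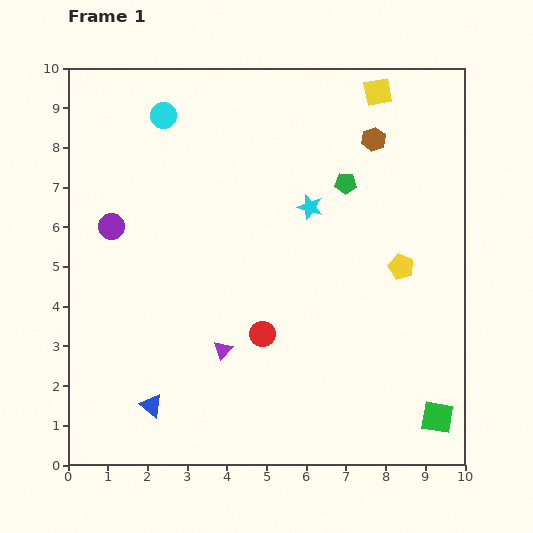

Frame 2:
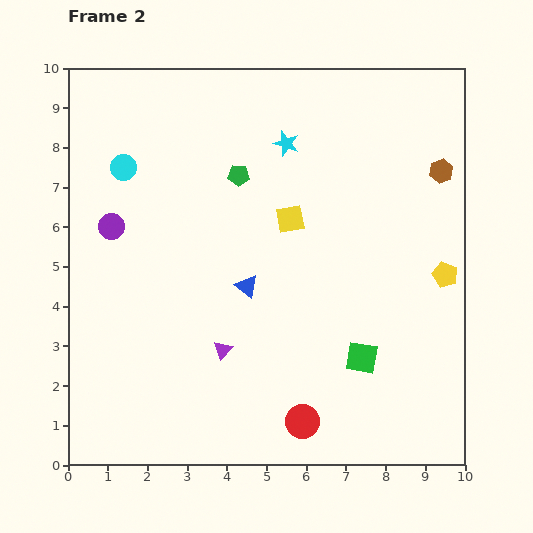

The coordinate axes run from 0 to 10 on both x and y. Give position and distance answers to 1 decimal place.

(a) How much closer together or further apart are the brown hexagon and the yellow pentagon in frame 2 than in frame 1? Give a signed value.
-0.7

Distance in frame 1: 3.3. Distance in frame 2: 2.6.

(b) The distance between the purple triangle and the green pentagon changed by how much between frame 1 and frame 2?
-0.8

Distance in frame 1: 5.2. Distance in frame 2: 4.4.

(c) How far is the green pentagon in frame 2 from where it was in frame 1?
2.7

The green pentagon moved from (7.0, 7.1) to (4.3, 7.3), a distance of √(2.7² + 0.2²) ≈ 2.7.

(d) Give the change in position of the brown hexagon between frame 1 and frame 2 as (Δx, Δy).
(1.7, -0.8)

The brown hexagon was at (7.7, 8.2) in frame 1 and (9.4, 7.4) in frame 2.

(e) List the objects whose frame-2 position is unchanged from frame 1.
the purple circle, the purple triangle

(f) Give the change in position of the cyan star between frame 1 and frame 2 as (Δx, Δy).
(-0.6, 1.6)

The cyan star was at (6.1, 6.5) in frame 1 and (5.5, 8.1) in frame 2.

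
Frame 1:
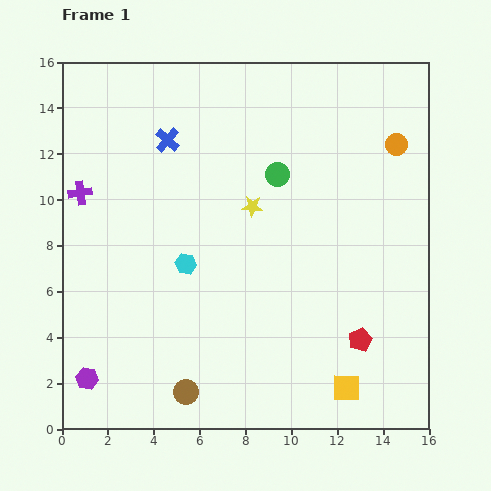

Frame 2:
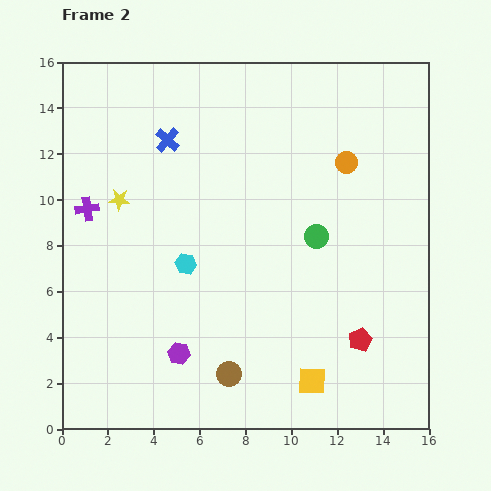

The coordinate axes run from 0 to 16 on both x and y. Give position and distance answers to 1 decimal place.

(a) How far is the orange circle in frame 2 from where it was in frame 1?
2.3

The orange circle moved from (14.6, 12.4) to (12.4, 11.6), a distance of √(2.2² + 0.8²) ≈ 2.3.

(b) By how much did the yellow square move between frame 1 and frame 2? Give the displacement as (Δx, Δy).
(-1.5, 0.3)

The yellow square was at (12.4, 1.8) in frame 1 and (10.9, 2.1) in frame 2.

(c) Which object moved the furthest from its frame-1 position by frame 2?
the yellow star

(moved 5.8; next 4.1)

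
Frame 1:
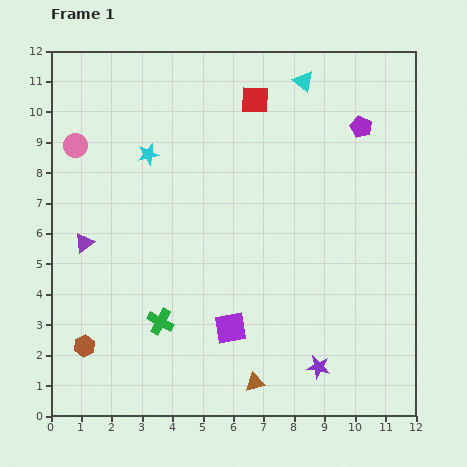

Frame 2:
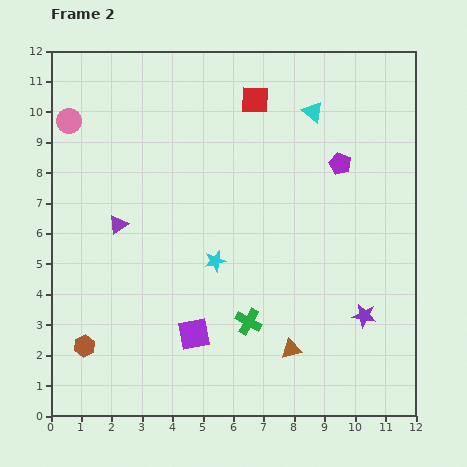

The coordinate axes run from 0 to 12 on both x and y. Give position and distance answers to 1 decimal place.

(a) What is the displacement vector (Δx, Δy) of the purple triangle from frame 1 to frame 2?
(1.1, 0.6)

The purple triangle was at (1.1, 5.7) in frame 1 and (2.2, 6.3) in frame 2.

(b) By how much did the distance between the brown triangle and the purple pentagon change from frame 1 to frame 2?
-2.8

Distance in frame 1: 9.1. Distance in frame 2: 6.3.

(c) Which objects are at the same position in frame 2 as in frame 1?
the brown hexagon, the red square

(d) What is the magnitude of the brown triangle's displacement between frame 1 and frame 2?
1.6

The brown triangle moved from (6.7, 1.1) to (7.9, 2.2), a distance of √(1.2² + 1.1²) ≈ 1.6.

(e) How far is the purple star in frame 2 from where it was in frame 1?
2.3

The purple star moved from (8.8, 1.6) to (10.3, 3.3), a distance of √(1.5² + 1.7²) ≈ 2.3.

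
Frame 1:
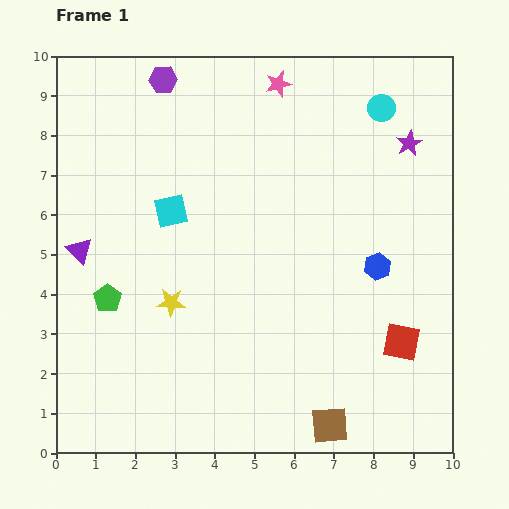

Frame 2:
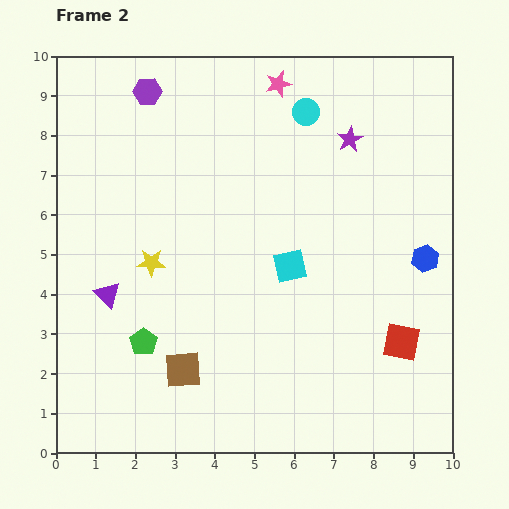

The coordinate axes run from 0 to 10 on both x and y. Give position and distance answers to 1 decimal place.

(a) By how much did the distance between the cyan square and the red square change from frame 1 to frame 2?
-3.3

Distance in frame 1: 6.7. Distance in frame 2: 3.4.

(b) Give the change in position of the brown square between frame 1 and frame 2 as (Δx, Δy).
(-3.7, 1.4)

The brown square was at (6.9, 0.7) in frame 1 and (3.2, 2.1) in frame 2.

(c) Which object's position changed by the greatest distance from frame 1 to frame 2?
the brown square

(moved 4.0; next 3.3)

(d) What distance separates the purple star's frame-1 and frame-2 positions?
1.5

The purple star moved from (8.9, 7.8) to (7.4, 7.9), a distance of √(1.5² + 0.1²) ≈ 1.5.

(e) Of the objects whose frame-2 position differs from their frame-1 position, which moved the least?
the purple hexagon

(moved 0.5)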